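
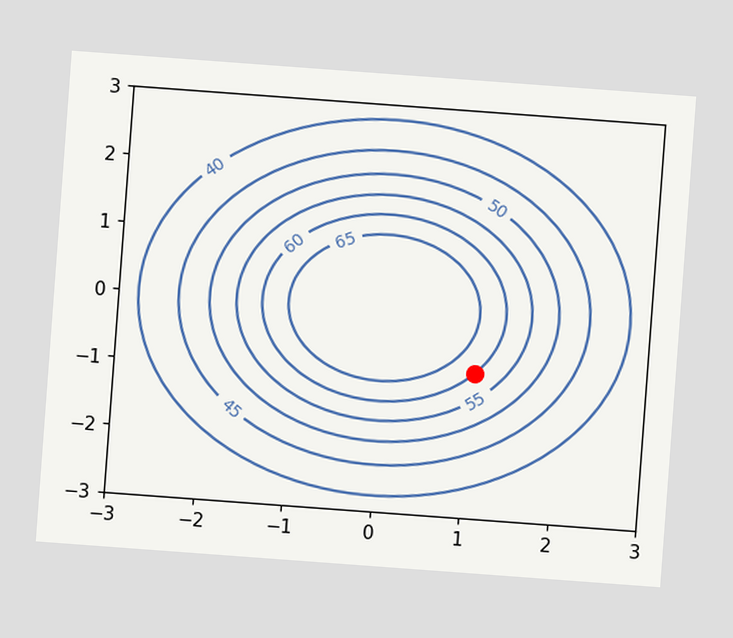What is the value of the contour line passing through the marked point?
60

The chart is tilted about 4° clockwise. The marked point sits on the contour labelled 60.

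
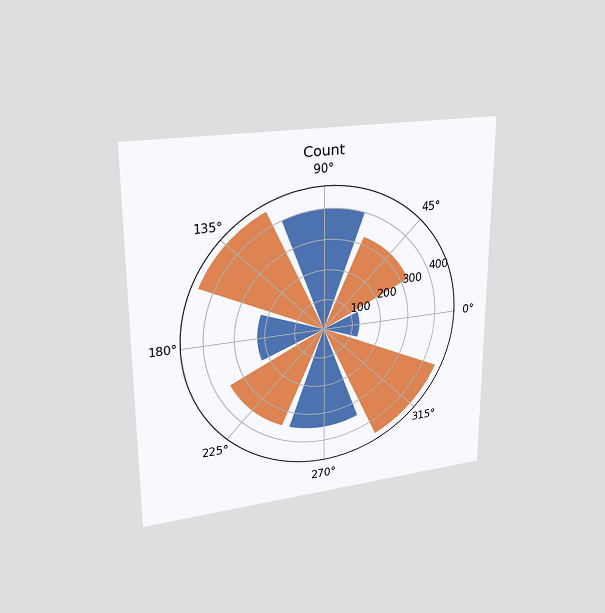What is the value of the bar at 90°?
400

The chart is viewed at a slight angle. The bar at 90° reaches 400 on the radial axis.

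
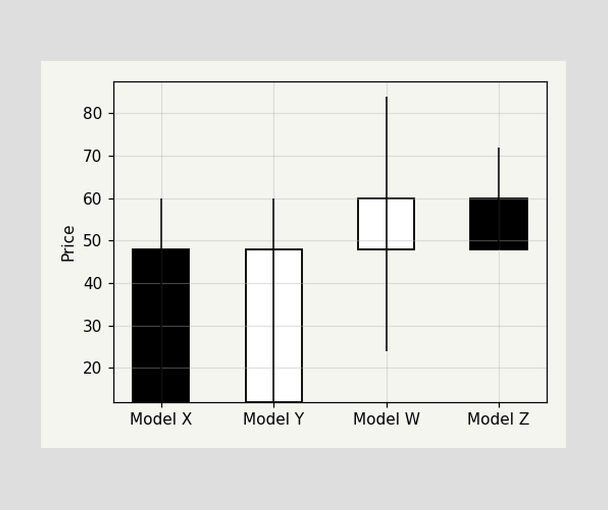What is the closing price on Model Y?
The Model Y candle closes at 48.

48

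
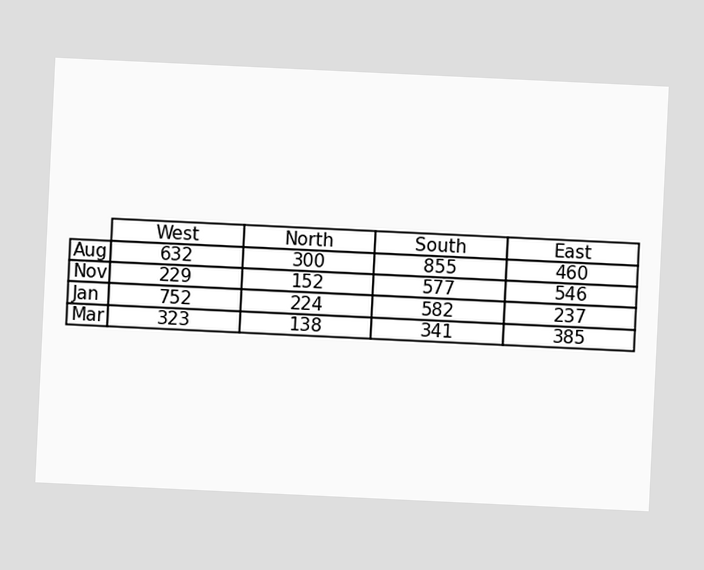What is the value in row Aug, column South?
855

The chart is tilted about 3° clockwise. The (Aug, South) cell reads 855.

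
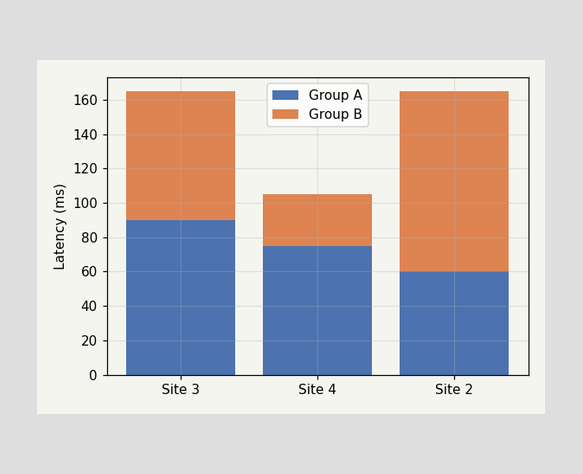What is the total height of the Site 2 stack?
The Site 2 stack's top reaches 165ms on the y-axis.

165ms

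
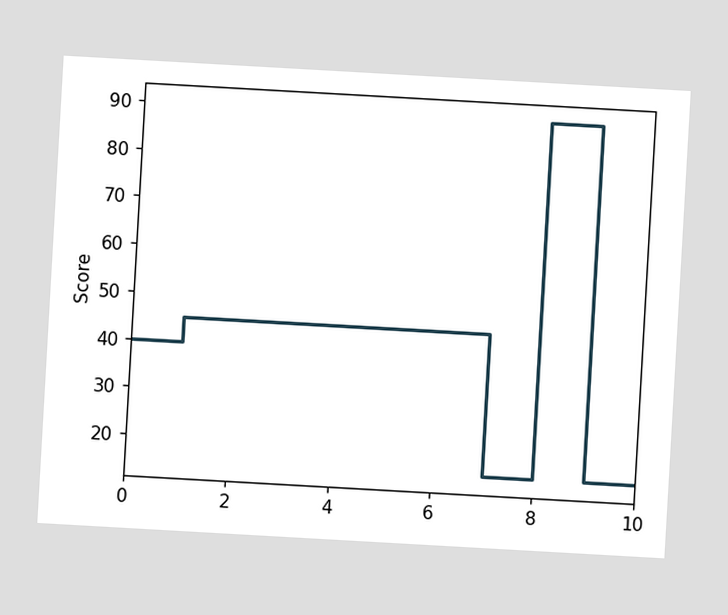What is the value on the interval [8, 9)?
90

The chart is tilted about 3° clockwise. On [8, 9) the step sits at 90.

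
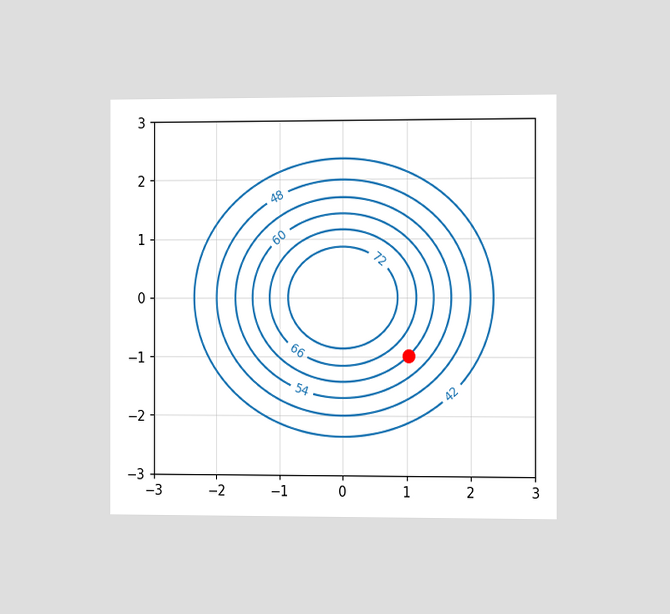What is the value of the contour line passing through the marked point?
The chart is viewed slightly from the right. The marked point sits on the contour labelled 60.

60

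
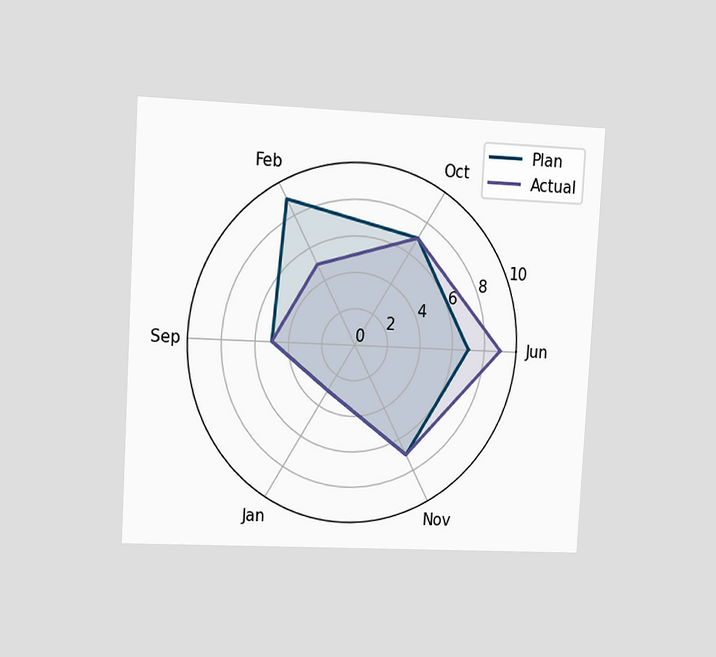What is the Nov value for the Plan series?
7

The chart is tilted about 3° clockwise and viewed slightly from the left. On the Nov axis, Plan reaches 7.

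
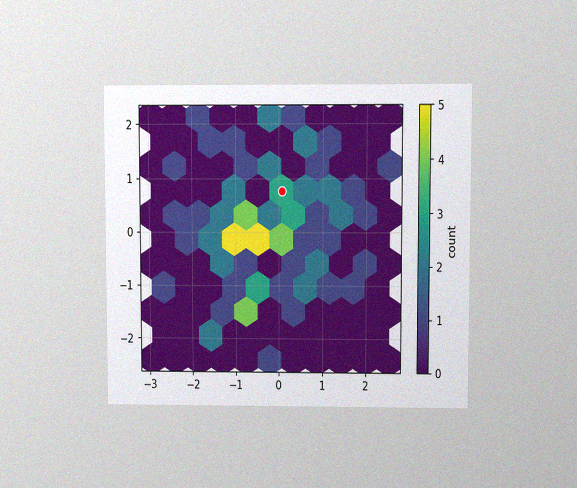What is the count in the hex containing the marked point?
The chart is viewed at a slight angle, with some photo noise. The marked hex reads 3 on the colorbar.

3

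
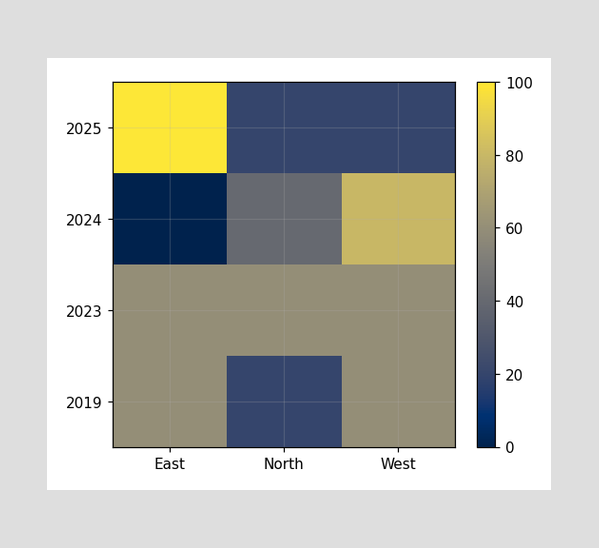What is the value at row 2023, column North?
Matching cell (2023, North) against the colorbar gives 60.

60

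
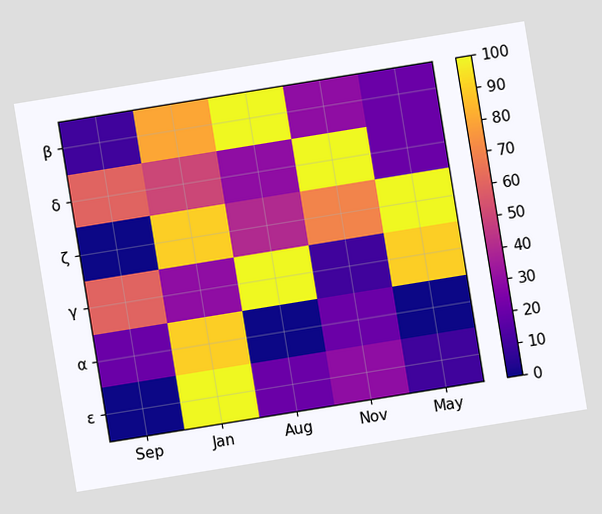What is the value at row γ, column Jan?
30

The chart is tilted about 9° counter-clockwise. Matching cell (γ, Jan) against the colorbar gives 30.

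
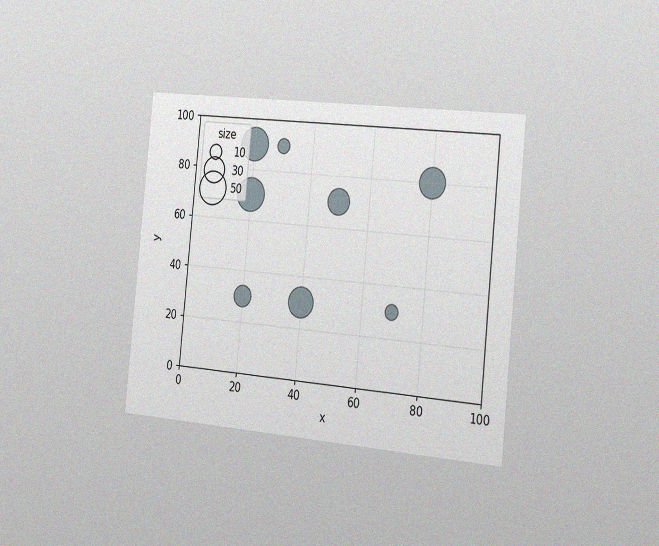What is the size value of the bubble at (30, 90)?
The chart is tilted about 6° clockwise and viewed slightly from the right, with some photo noise. Matching the bubble at (30, 90) against the size legend gives 10.

10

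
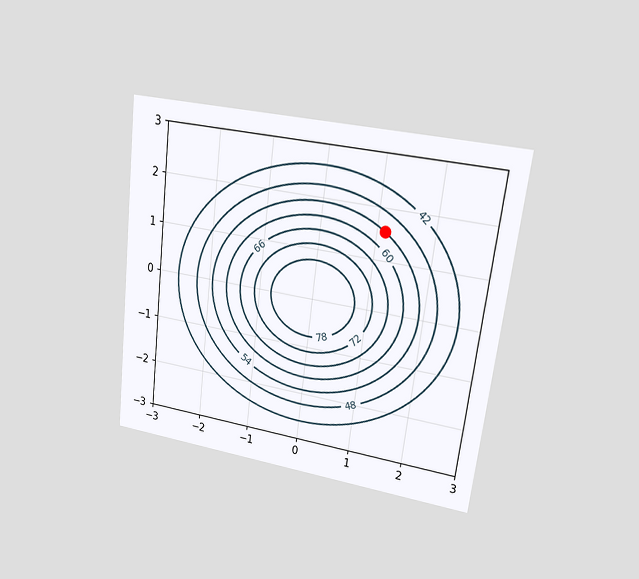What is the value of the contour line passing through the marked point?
54

The chart is tilted about 7° clockwise and viewed at a slight angle. The marked point sits on the contour labelled 54.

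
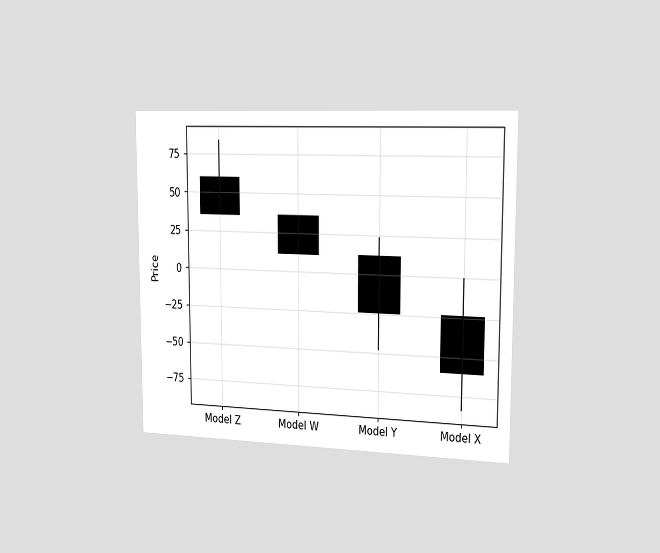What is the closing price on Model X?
The chart is viewed slightly from the right. The Model X candle closes at -60.

-60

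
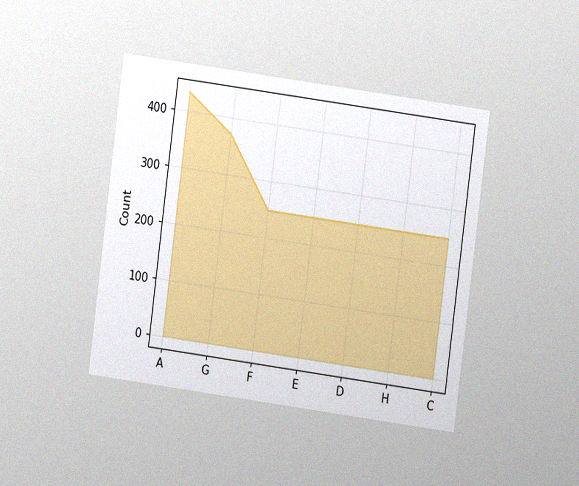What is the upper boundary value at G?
372

The chart is tilted about 8° clockwise and viewed at a slight angle, with some photo noise. At G the upper boundary is at 372.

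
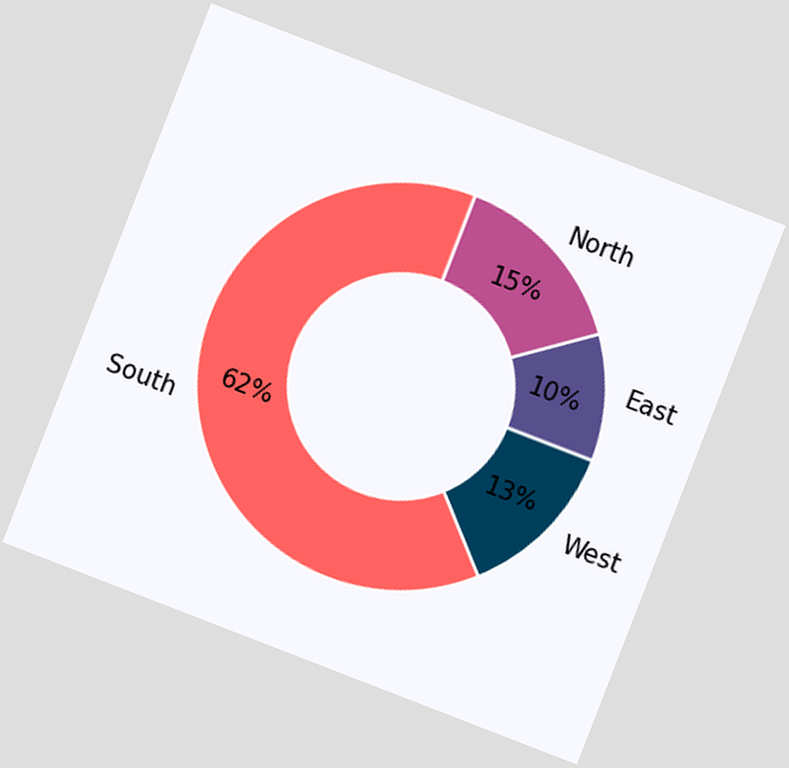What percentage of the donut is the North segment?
15%

The chart is tilted about 21° clockwise. The North segment takes up 15% of the ring.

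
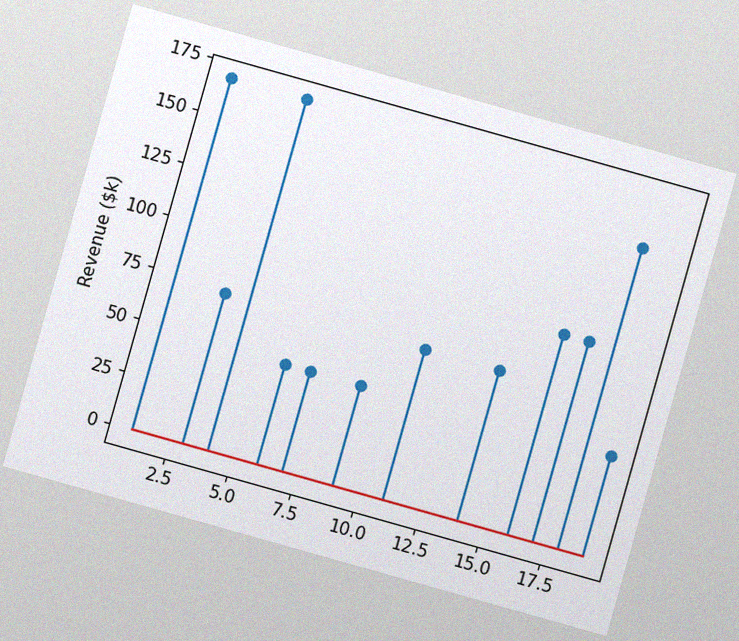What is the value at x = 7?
$48k

The chart is tilted about 16° clockwise, with some photo noise. The stem at x=7 reaches $48k.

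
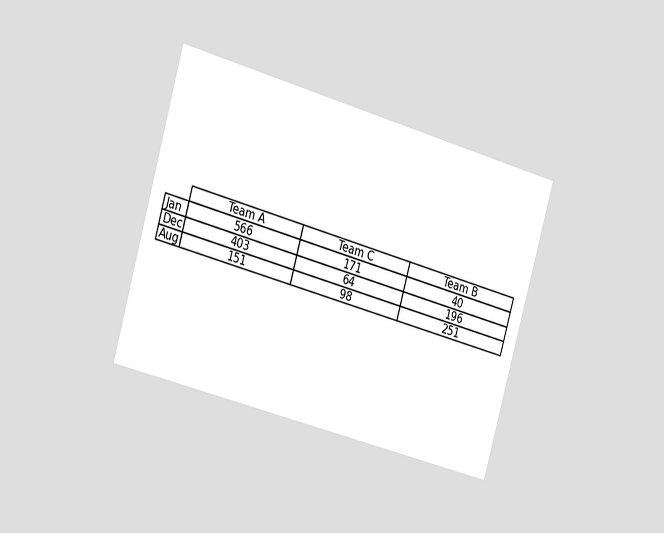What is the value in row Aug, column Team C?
98

The chart is tilted about 16° clockwise and viewed slightly from the left. The (Aug, Team C) cell reads 98.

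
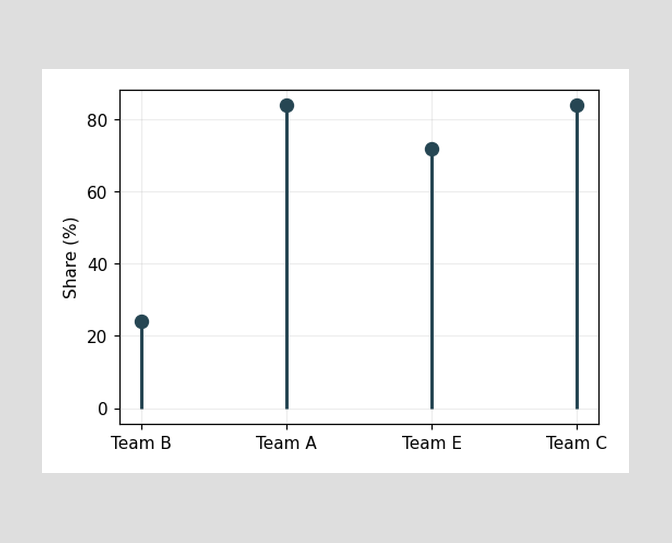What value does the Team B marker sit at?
The Team B marker sits at 24%.

24%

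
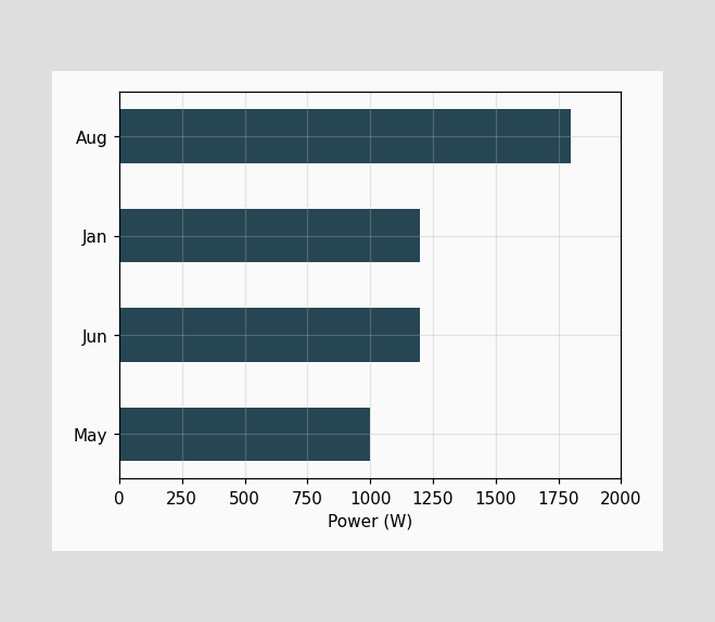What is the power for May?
1000W

Reading along the chart's x-axis, the May bar reaches 1000W.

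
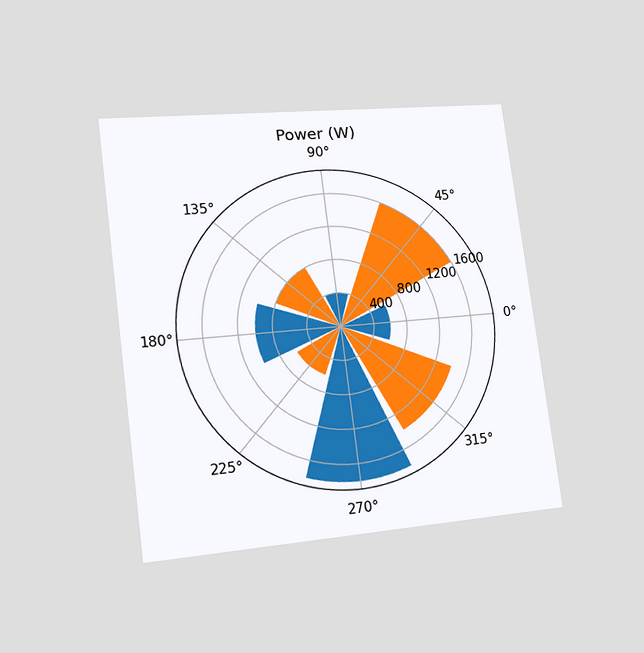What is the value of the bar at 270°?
The chart is tilted about 7° counter-clockwise and viewed slightly from the left. The bar at 270° reaches 1800W on the radial axis.

1800W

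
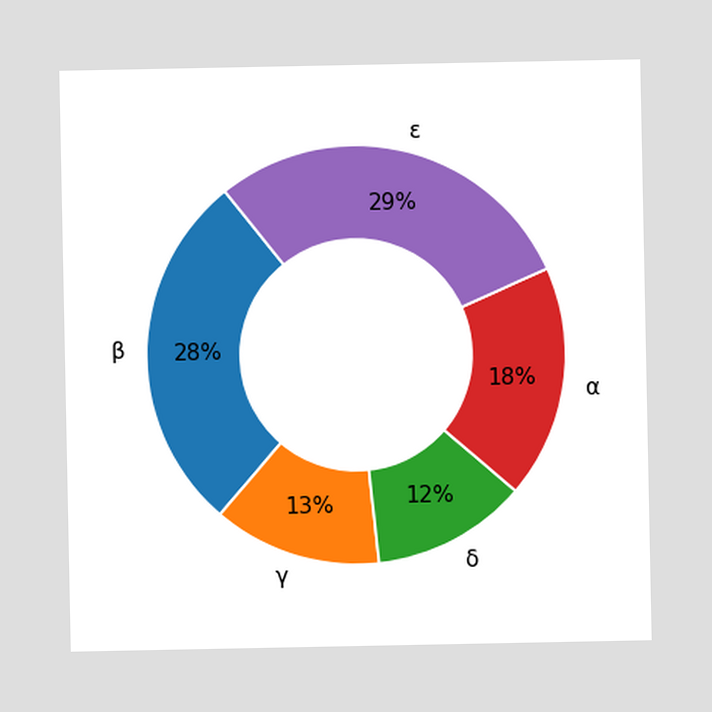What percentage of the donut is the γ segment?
13%

The γ segment takes up 13% of the ring.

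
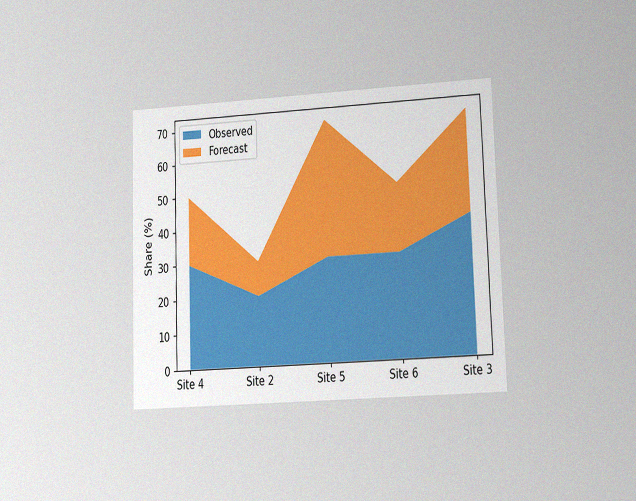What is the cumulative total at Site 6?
The chart is viewed at a slight angle, with some photo noise. The stacked total at Site 6 reaches 50%.

50%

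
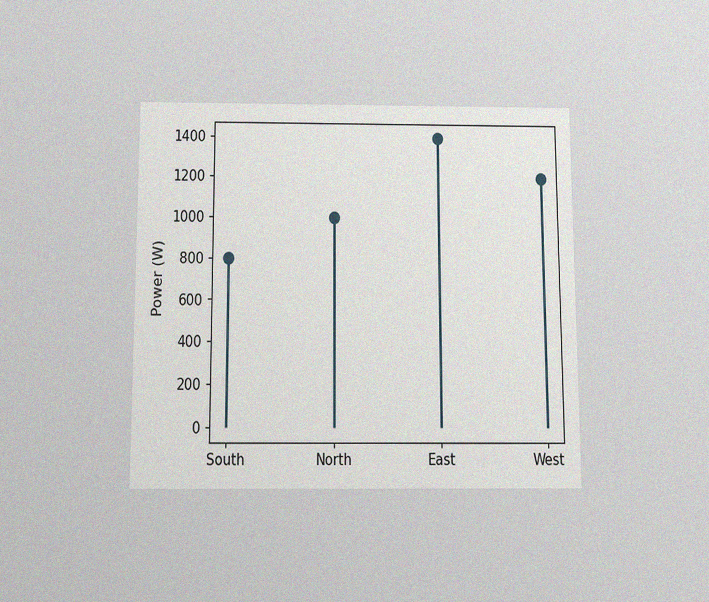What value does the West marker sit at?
1200W

The chart is viewed slightly from below, with some photo noise. The West marker sits at 1200W.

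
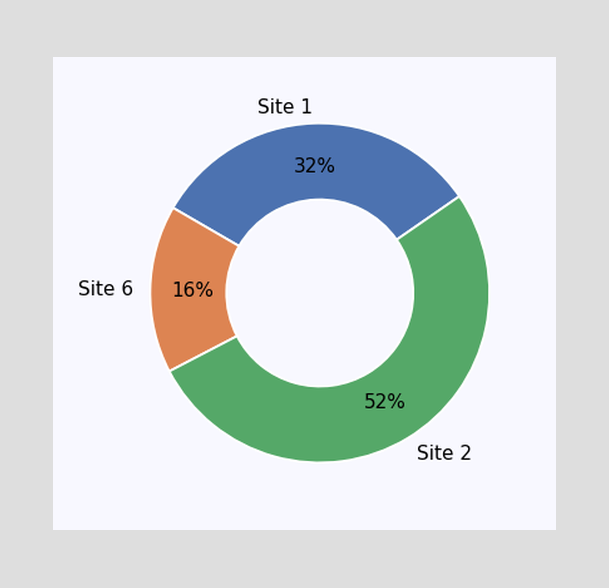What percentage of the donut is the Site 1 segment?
The Site 1 segment takes up 32% of the ring.

32%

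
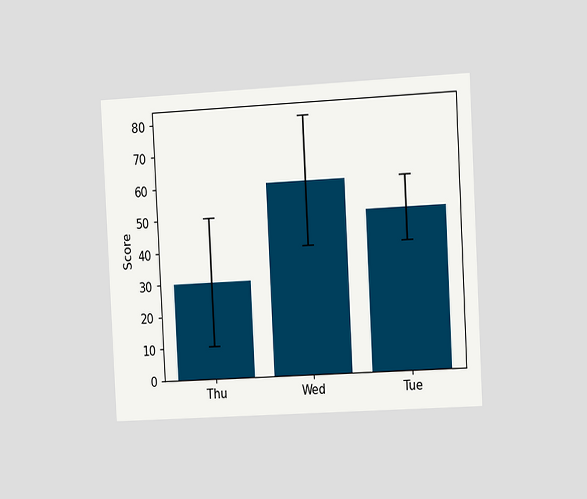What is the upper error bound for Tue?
60

The chart is tilted about 3° counter-clockwise and viewed slightly from the right. The Tue bar's upper whisker reaches 60.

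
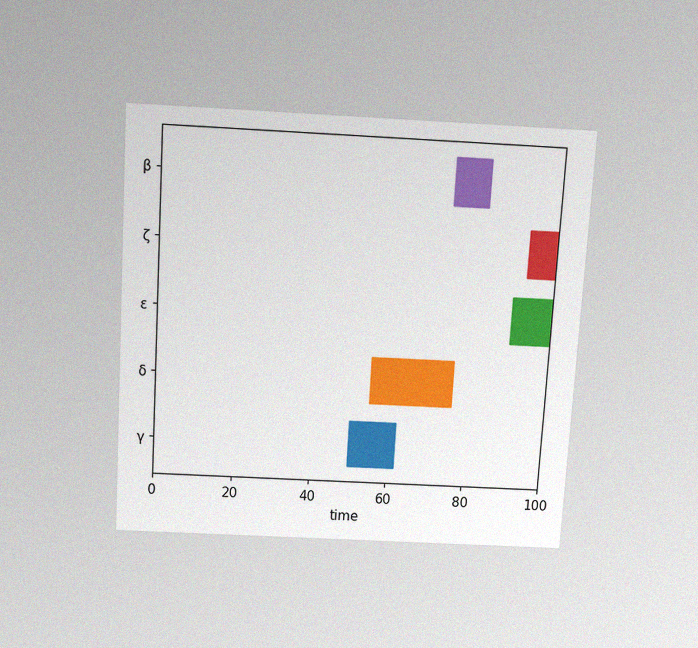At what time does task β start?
The chart is tilted about 3° clockwise and viewed slightly from above, with some photo noise. The β bar begins at t=73.

73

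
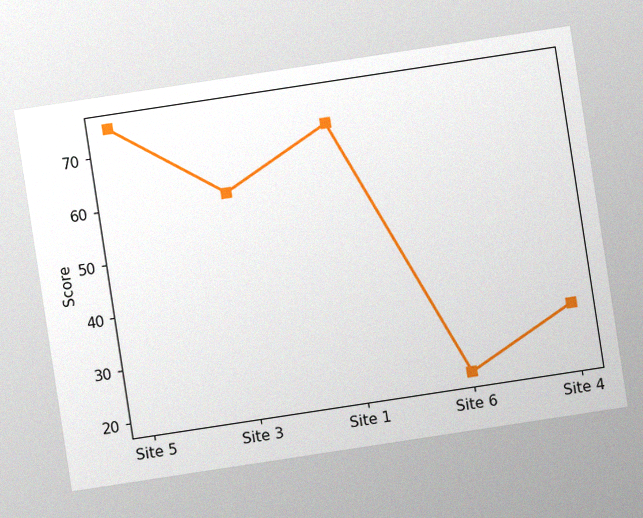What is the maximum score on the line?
75

The chart is tilted about 9° counter-clockwise, with some photo noise. The highest point is at Site 5, and reading across to the y-axis gives 75.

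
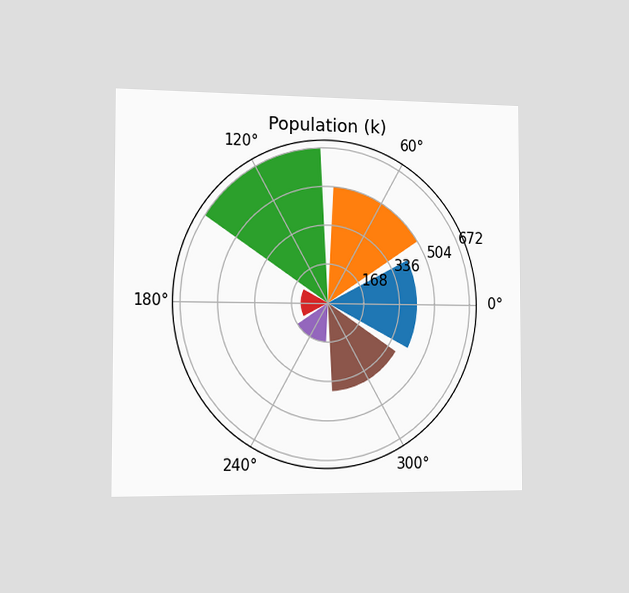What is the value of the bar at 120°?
672k

The chart is viewed slightly from the left. The bar at 120° reaches 672k on the radial axis.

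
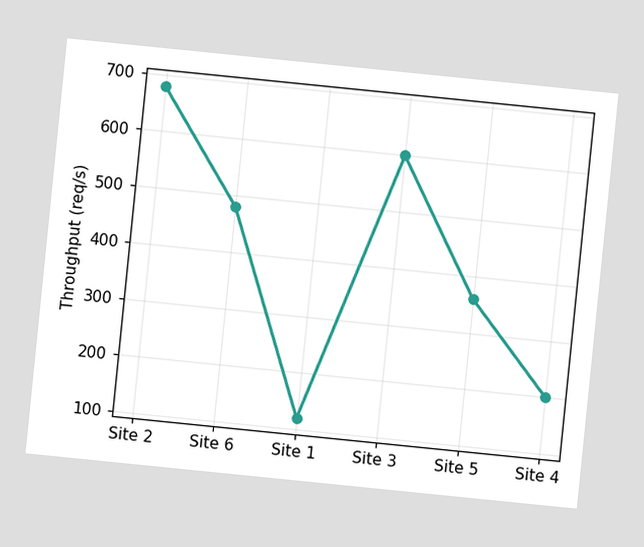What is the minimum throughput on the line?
120req/s

The chart is tilted about 6° clockwise. The lowest point is at Site 1, and reading across to the y-axis gives 120req/s.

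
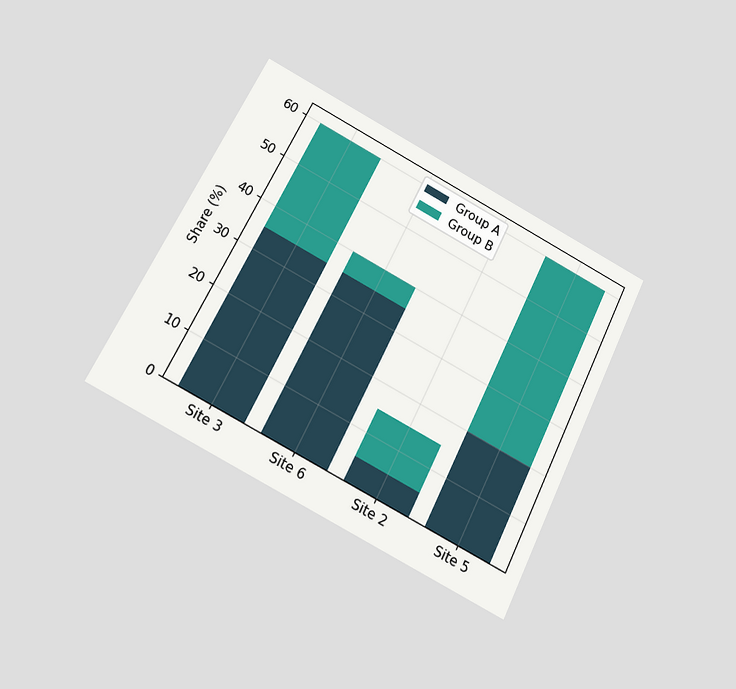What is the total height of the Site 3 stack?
The chart is tilted about 27° clockwise and viewed at a slight angle. The Site 3 stack's top reaches 60% on the y-axis.

60%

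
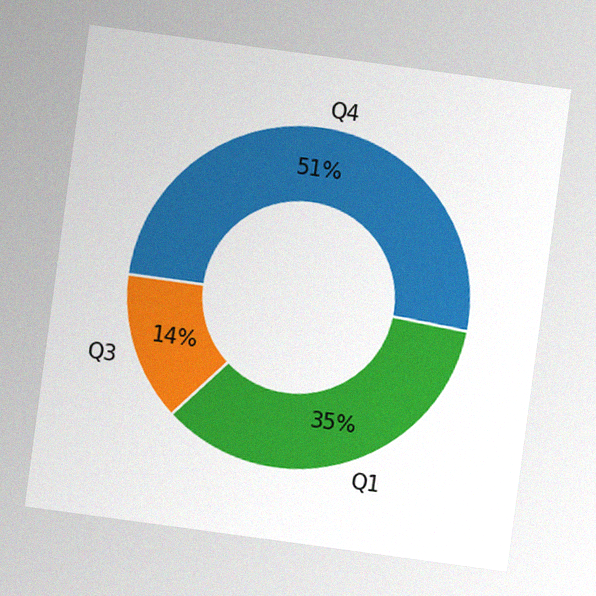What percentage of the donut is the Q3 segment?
14%

The chart is tilted about 8° clockwise, with some photo noise. The Q3 segment takes up 14% of the ring.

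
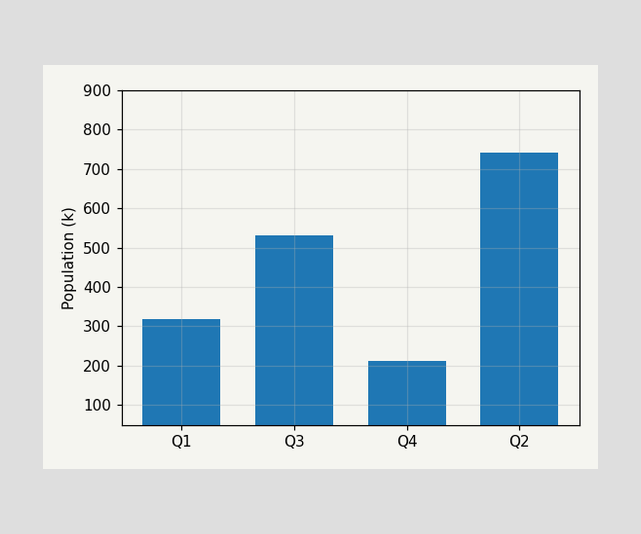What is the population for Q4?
Reading along the chart's y-axis, the Q4 bar reaches 212k.

212k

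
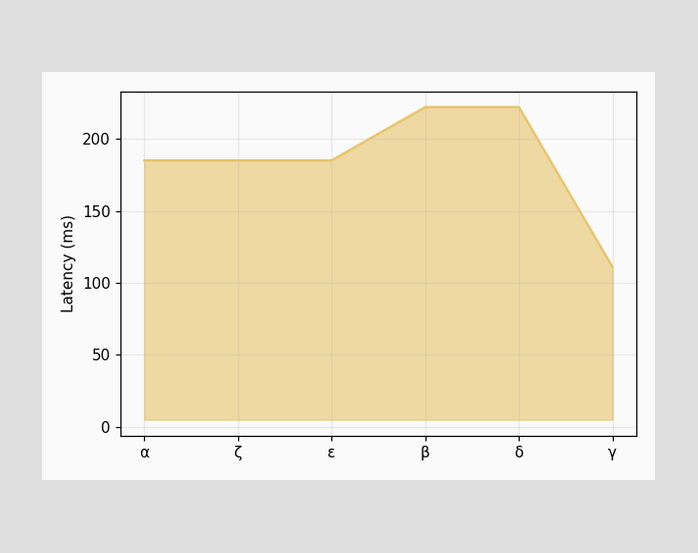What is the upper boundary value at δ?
222ms

At δ the upper boundary is at 222ms.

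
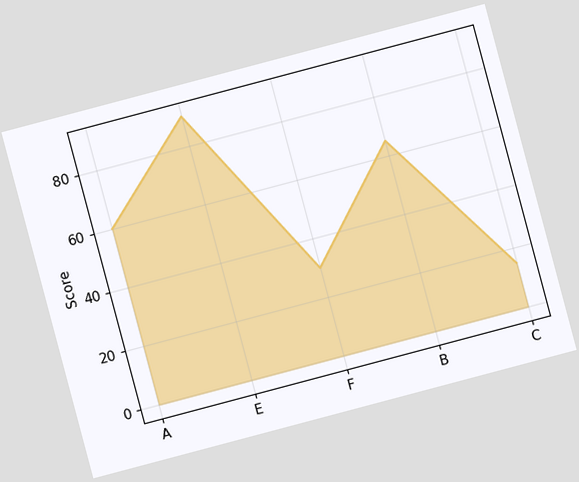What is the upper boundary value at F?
30

The chart is tilted about 15° counter-clockwise. At F the upper boundary is at 30.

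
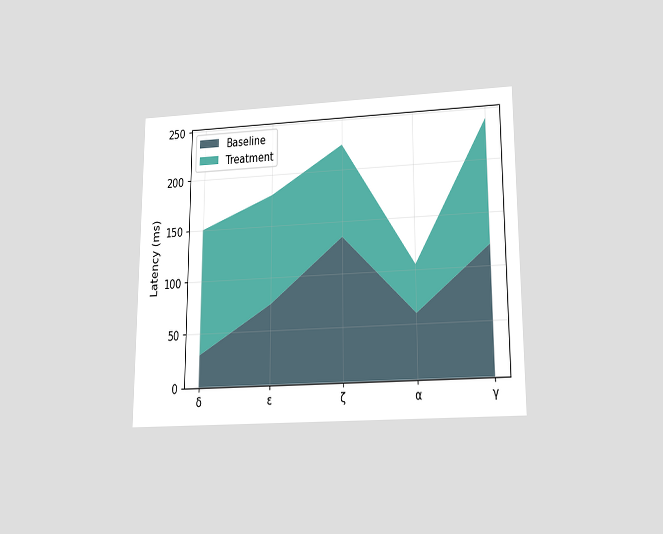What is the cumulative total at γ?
The chart is viewed slightly from below. The stacked total at γ reaches 240ms.

240ms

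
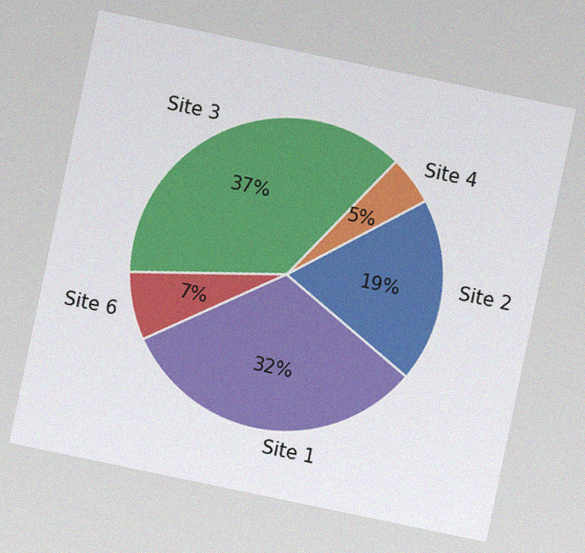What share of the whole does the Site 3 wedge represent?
The chart is tilted about 12° clockwise, with some photo noise. The Site 3 slice takes up 37% of the pie.

37%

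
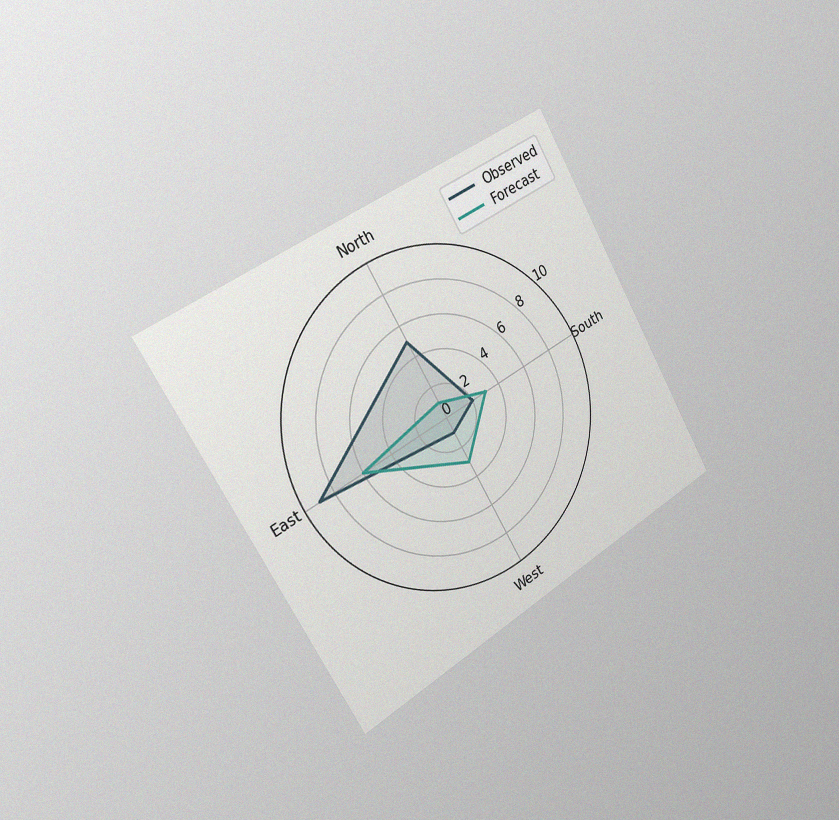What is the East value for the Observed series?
The chart is tilted about 30° counter-clockwise and viewed slightly from the left, with some photo noise. On the East axis, Observed reaches 9.

9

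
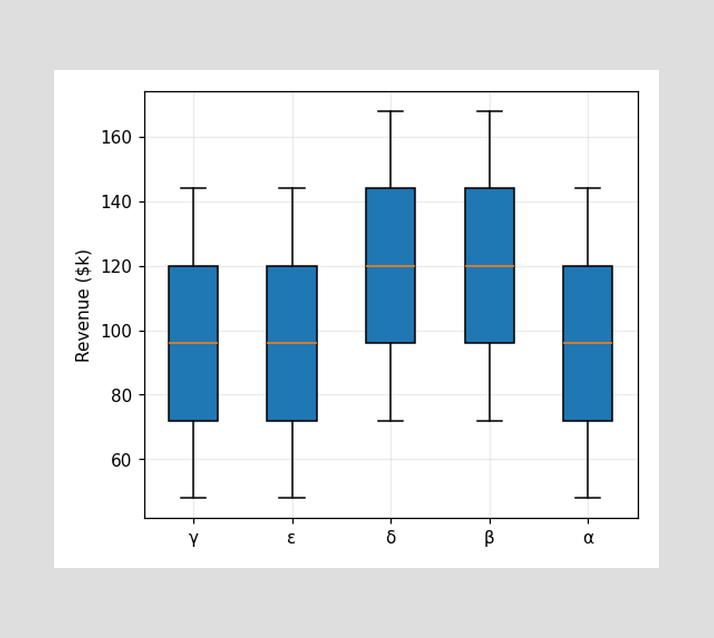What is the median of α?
The median line in the α box sits at $96k.

$96k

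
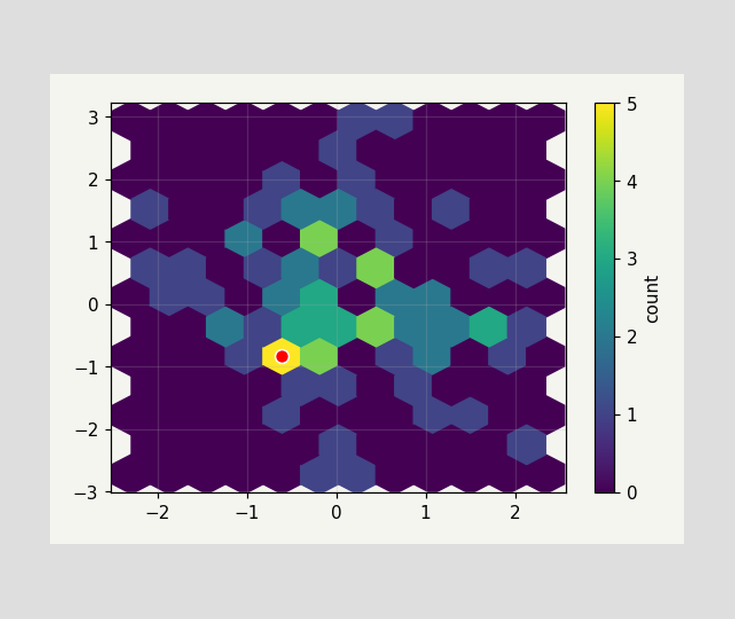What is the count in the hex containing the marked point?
5

The marked hex reads 5 on the colorbar.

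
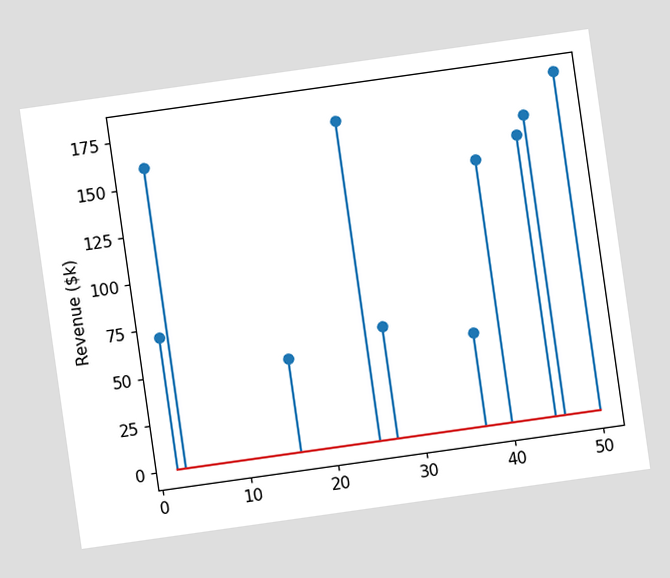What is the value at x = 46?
$160k

The chart is tilted about 8° counter-clockwise. The stem at x=46 reaches $160k.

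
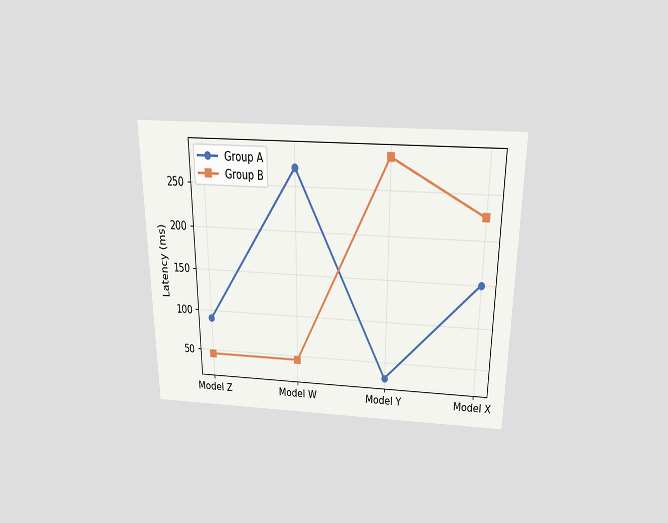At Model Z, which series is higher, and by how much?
The chart is viewed slightly from above. At Model Z, Group A sits above the other line by 45ms.

Group A, by 45ms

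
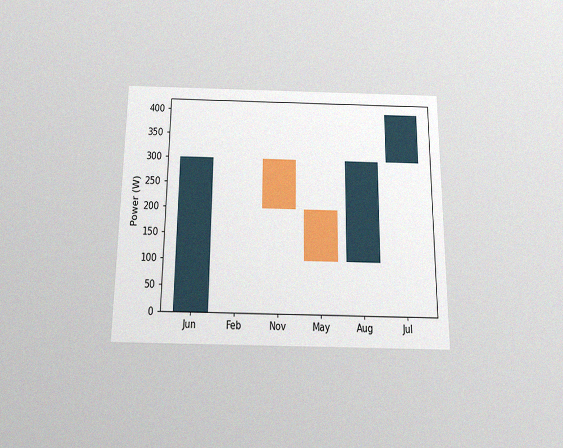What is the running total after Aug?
300W

The chart is viewed slightly from below, with some photo noise. After Aug the running total reaches 300W.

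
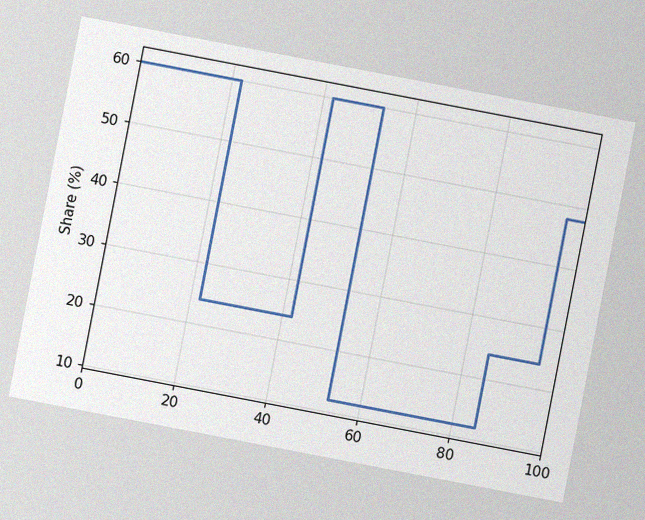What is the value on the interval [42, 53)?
60%

The chart is tilted about 11° clockwise, with some photo noise. On [42, 53) the step sits at 60%.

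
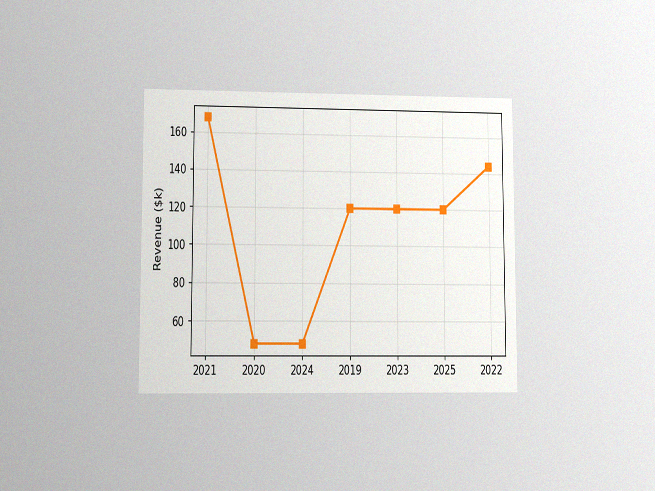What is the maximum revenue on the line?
$168k

The chart is viewed at a slight angle, with some photo noise. The highest point is at 2021, and reading across to the y-axis gives $168k.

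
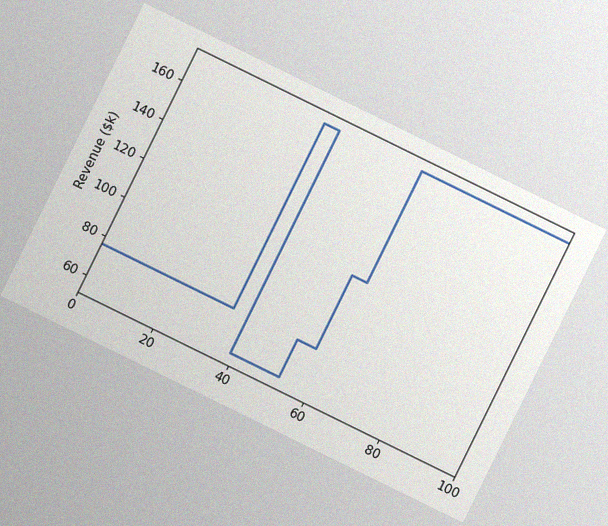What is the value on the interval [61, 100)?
$171k

The chart is tilted about 26° clockwise, with some photo noise. On [61, 100) the step sits at $171k.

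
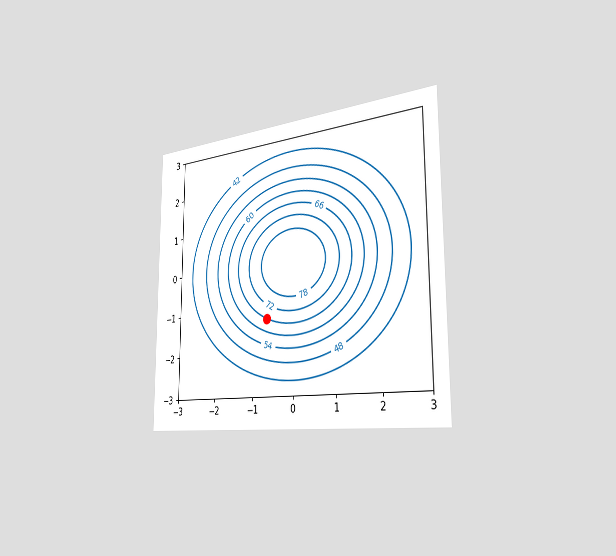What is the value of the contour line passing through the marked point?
66

The chart is viewed slightly from the right. The marked point sits on the contour labelled 66.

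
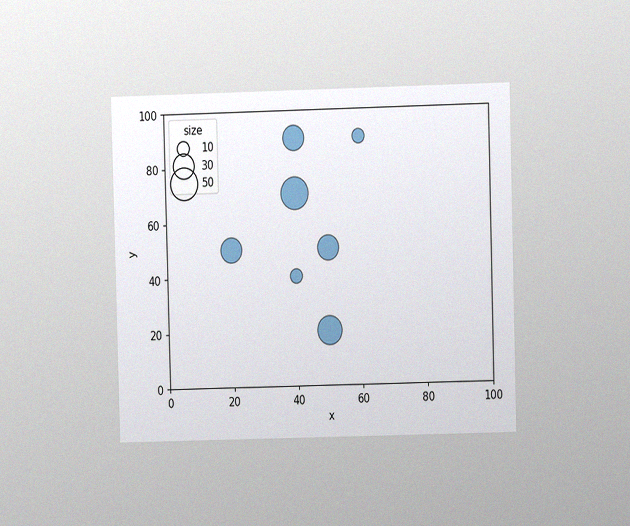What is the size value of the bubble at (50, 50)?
The chart is viewed at a slight angle, with some photo noise. Matching the bubble at (50, 50) against the size legend gives 30.

30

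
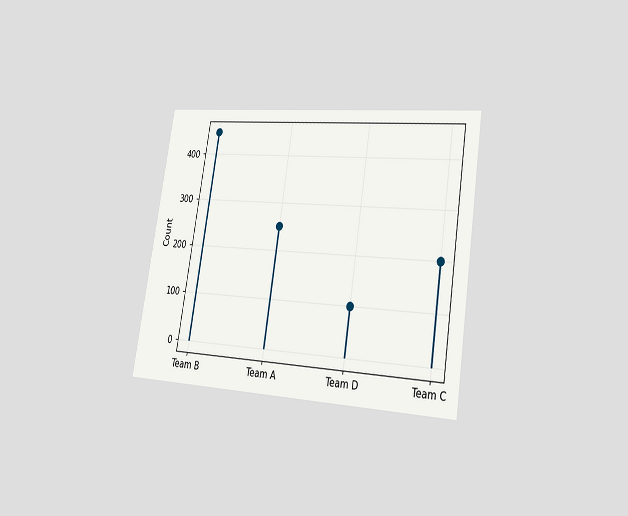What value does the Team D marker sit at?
100

The chart is tilted about 9° clockwise and viewed slightly from the right. The Team D marker sits at 100.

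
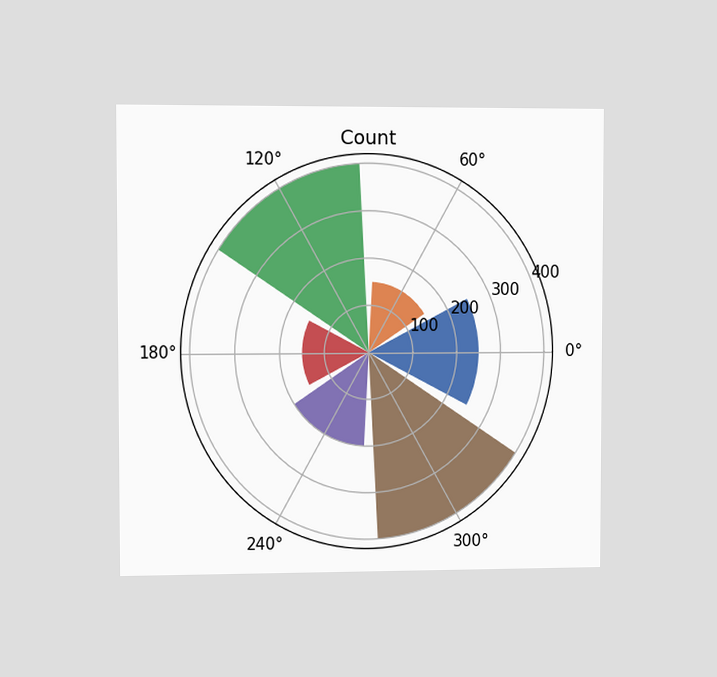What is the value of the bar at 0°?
250

The chart is viewed slightly from the left. The bar at 0° reaches 250 on the radial axis.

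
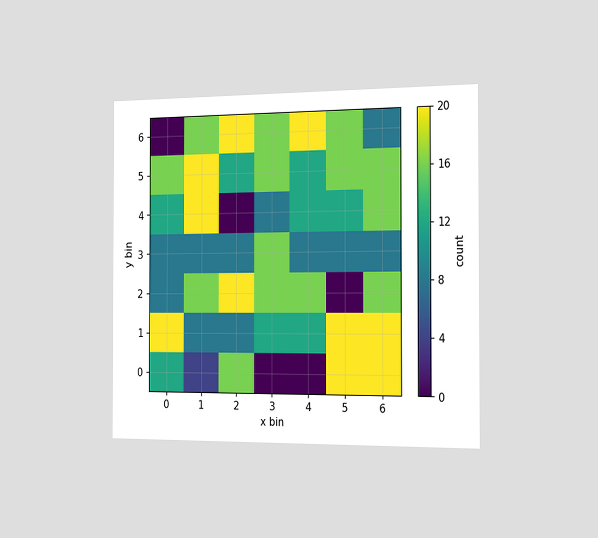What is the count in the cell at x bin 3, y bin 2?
16

The chart is viewed slightly from the right. Matching the cell (3, 2) against the colorbar gives 16.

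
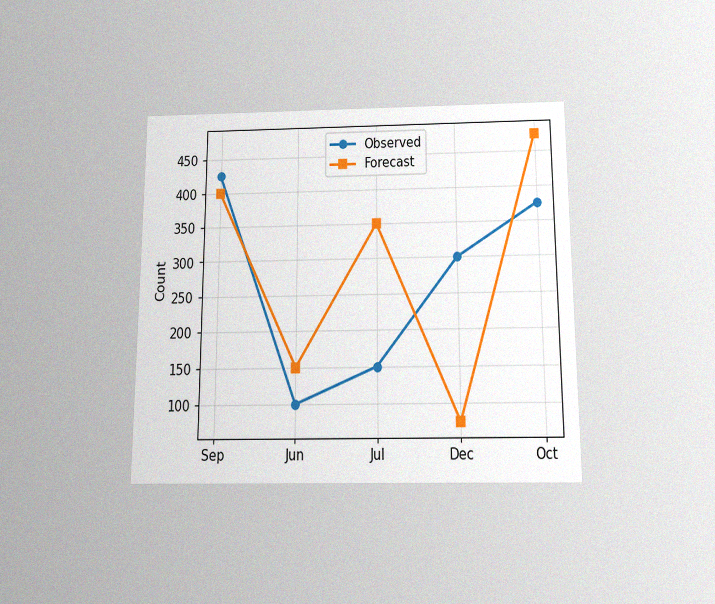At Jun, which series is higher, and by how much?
The chart is viewed slightly from below, with some photo noise. At Jun, Forecast sits above the other line by 50.

Forecast, by 50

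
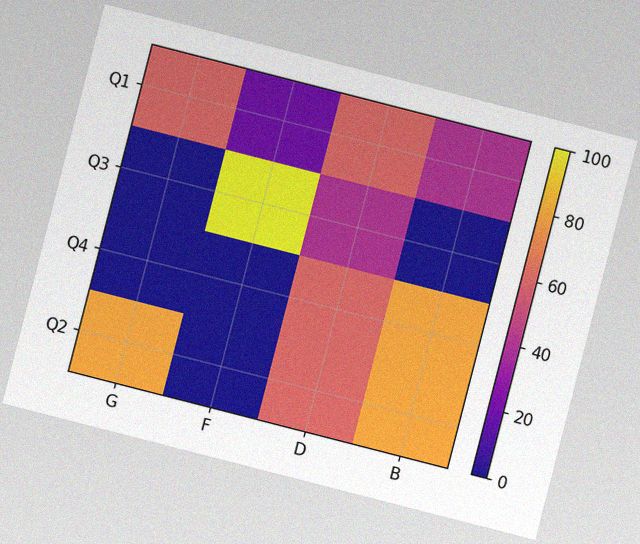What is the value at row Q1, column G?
The chart is tilted about 14° clockwise, with some photo noise. Matching cell (Q1, G) against the colorbar gives 60.

60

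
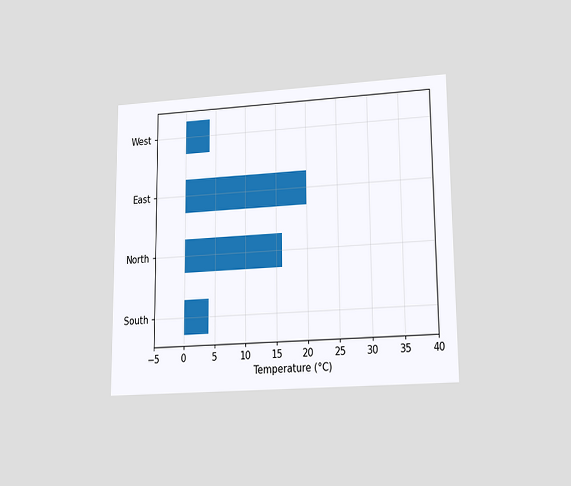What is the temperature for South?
4°C

The chart is viewed at a slight angle. Reading along the chart's x-axis, the South bar reaches 4°C.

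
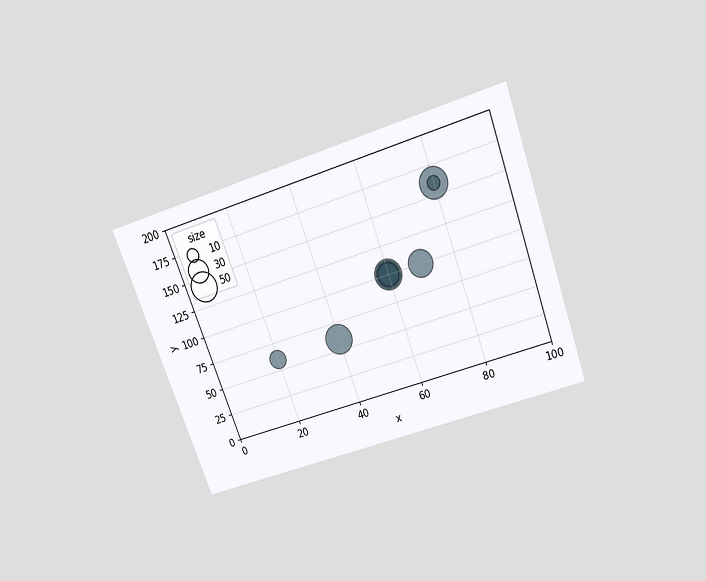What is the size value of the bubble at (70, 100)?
The chart is tilted about 20° counter-clockwise and viewed slightly from above. Matching the bubble at (70, 100) against the size legend gives 40.

40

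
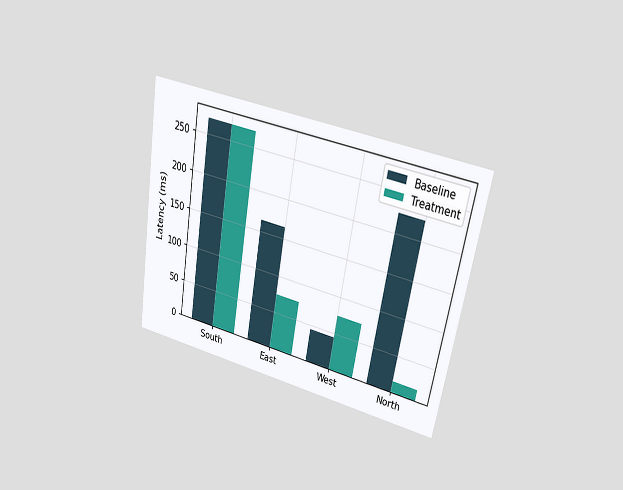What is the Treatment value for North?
15ms

The chart is tilted about 10° clockwise and viewed at a slight angle. The Treatment bar at North reaches 15ms on the y-axis.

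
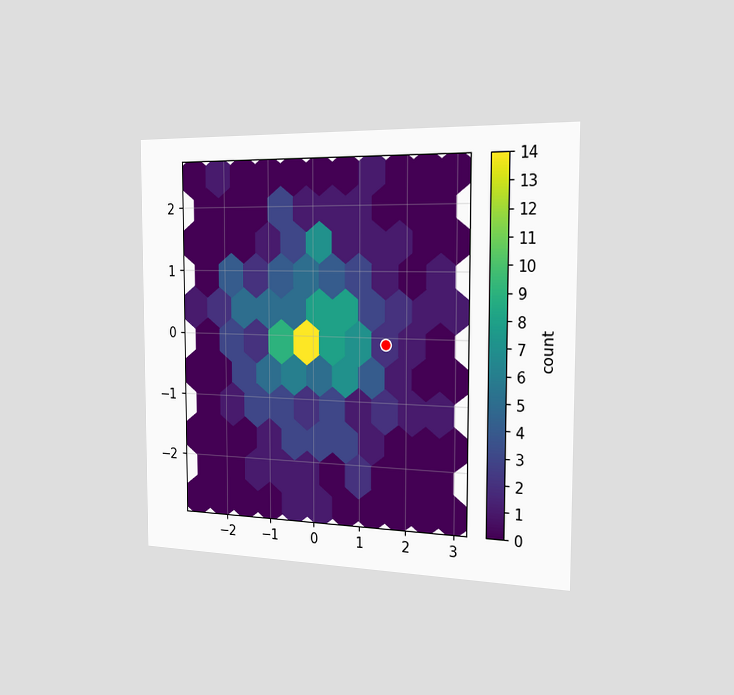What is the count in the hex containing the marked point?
The chart is viewed slightly from the right. The marked hex reads 2 on the colorbar.

2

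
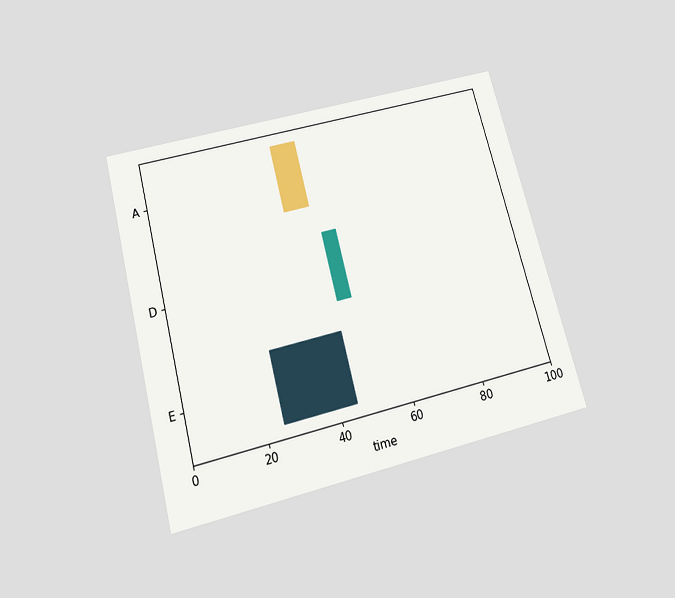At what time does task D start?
46

The chart is tilted about 15° counter-clockwise and viewed slightly from below. The D bar begins at t=46.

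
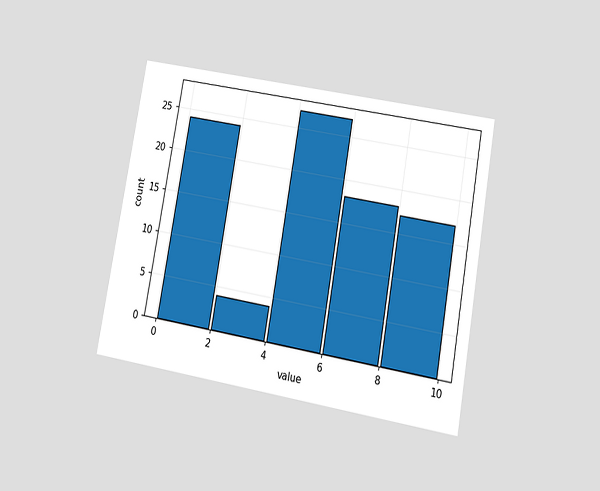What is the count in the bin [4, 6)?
The chart is tilted about 10° clockwise and viewed at a slight angle. The [4, 6) bin has height 27.

27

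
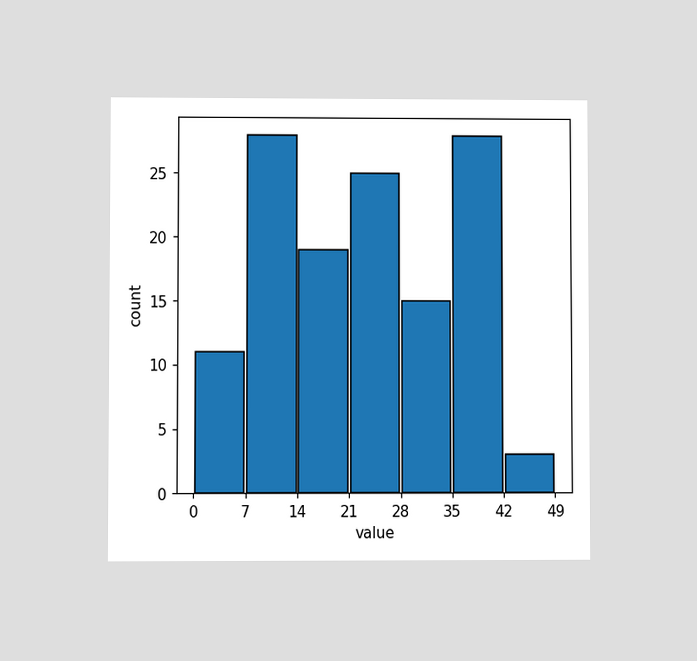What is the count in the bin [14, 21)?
The chart is viewed at a slight angle. The [14, 21) bin has height 19.

19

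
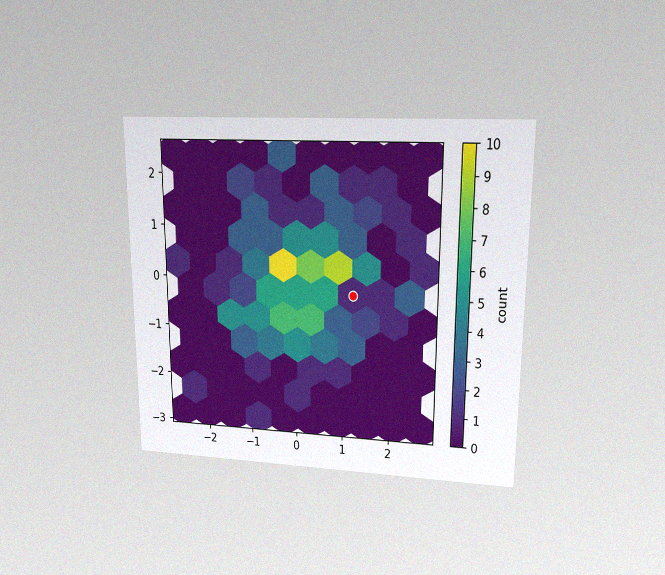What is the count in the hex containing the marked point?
1

The chart is viewed at a slight angle, with some photo noise. The marked hex reads 1 on the colorbar.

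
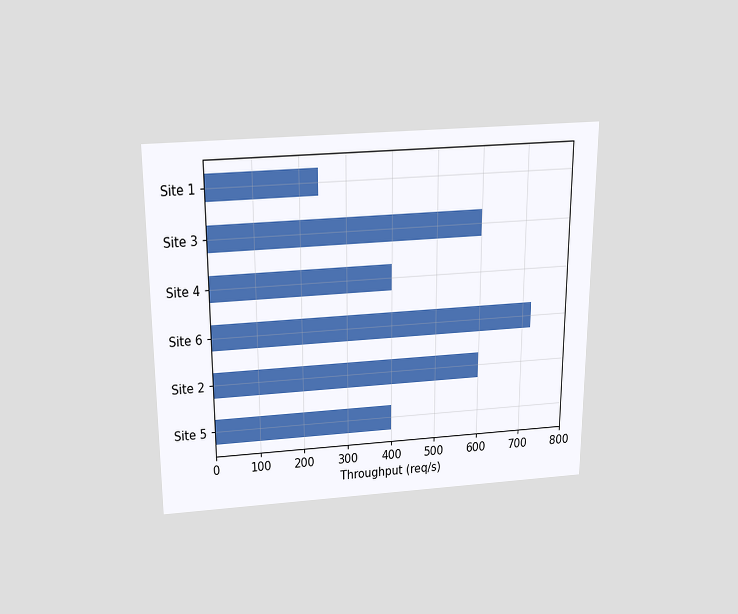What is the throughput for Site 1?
The chart is viewed slightly from above. Reading along the chart's x-axis, the Site 1 bar reaches 240req/s.

240req/s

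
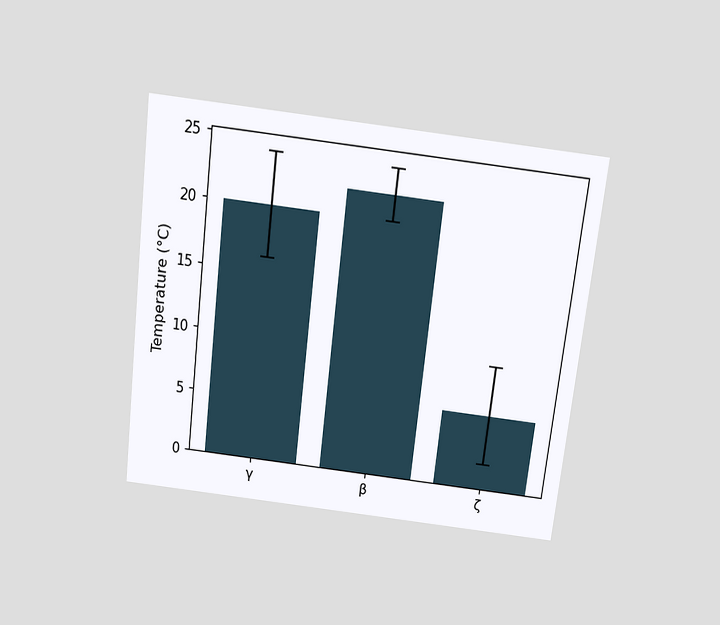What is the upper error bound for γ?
24°C

The chart is tilted about 7° clockwise and viewed slightly from above. The γ bar's upper whisker reaches 24°C.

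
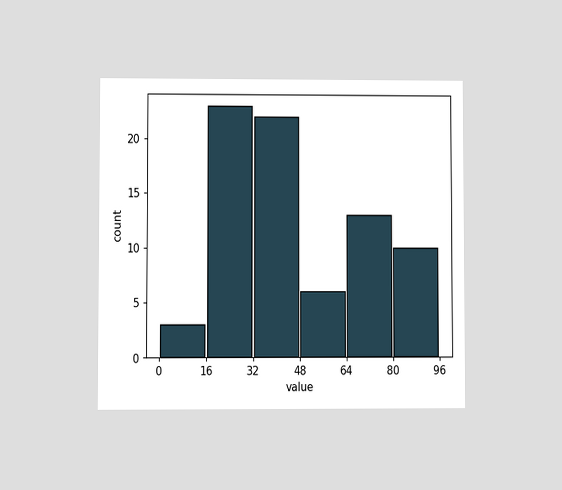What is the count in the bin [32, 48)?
The chart is viewed at a slight angle. The [32, 48) bin has height 22.

22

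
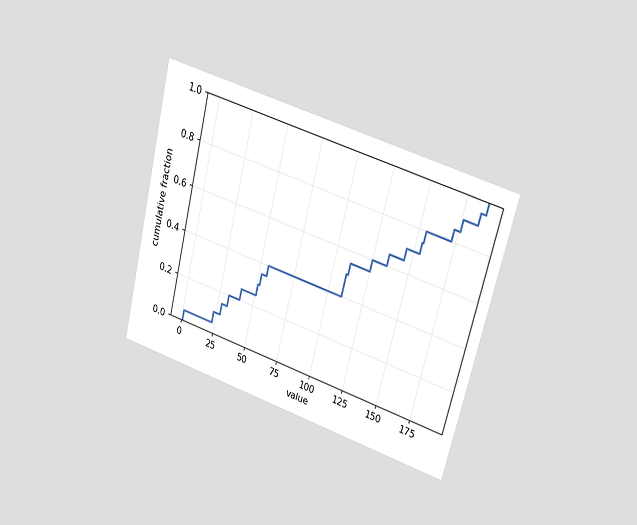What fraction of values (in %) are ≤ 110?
50%

The chart is tilted about 14° clockwise and viewed at a slight angle. At x=110 the ECDF step is at 50%.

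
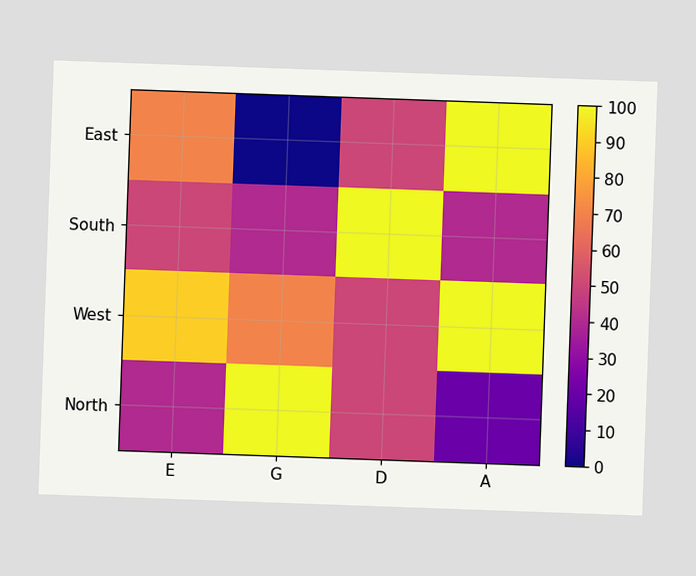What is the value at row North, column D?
50

The chart is tilted about 2° clockwise. Matching cell (North, D) against the colorbar gives 50.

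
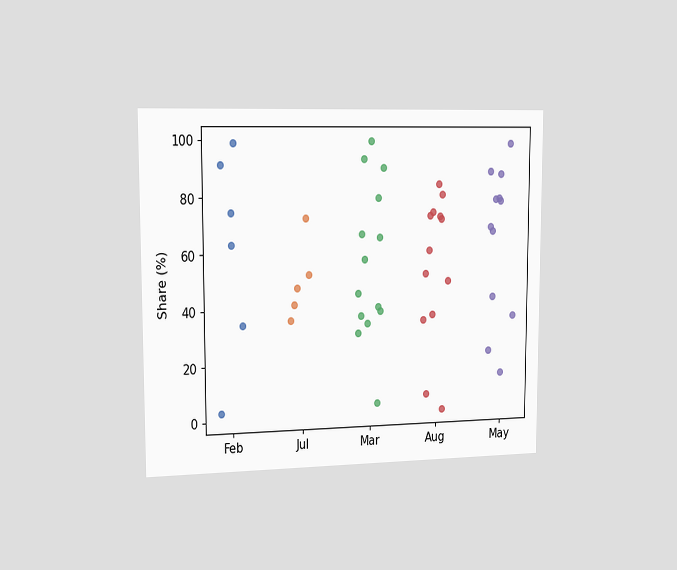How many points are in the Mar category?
The chart is viewed slightly from the left. Counting the markers in the Mar column gives 14.

14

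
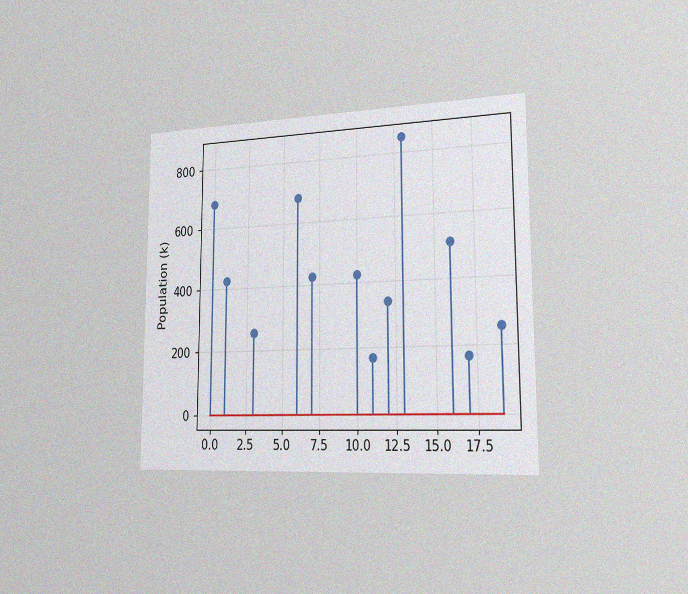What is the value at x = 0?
The chart is viewed slightly from the right, with some photo noise. The stem at x=0 reaches 680k.

680k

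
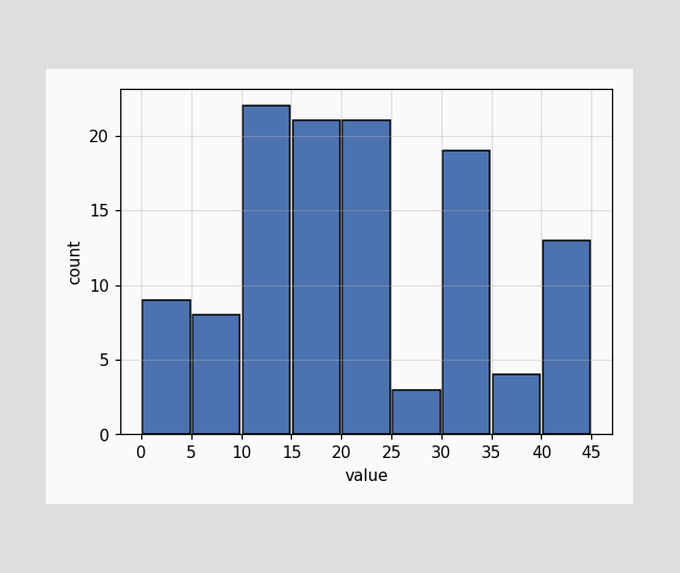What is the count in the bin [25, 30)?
The [25, 30) bin has height 3.

3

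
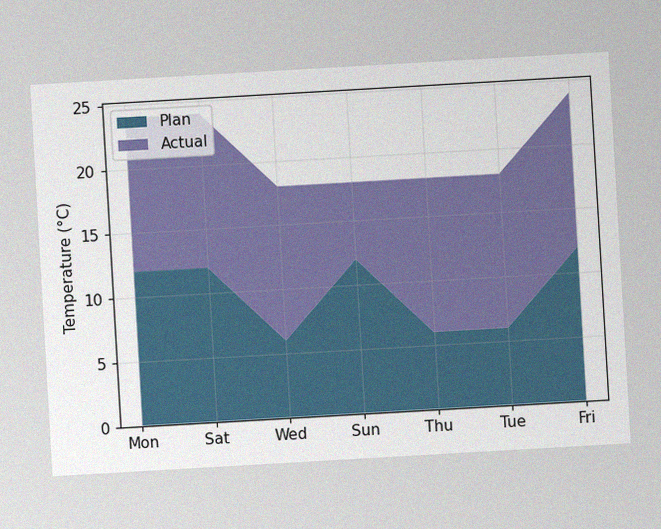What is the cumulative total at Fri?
24°C

The chart is tilted about 3° counter-clockwise, with some photo noise. The stacked total at Fri reaches 24°C.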